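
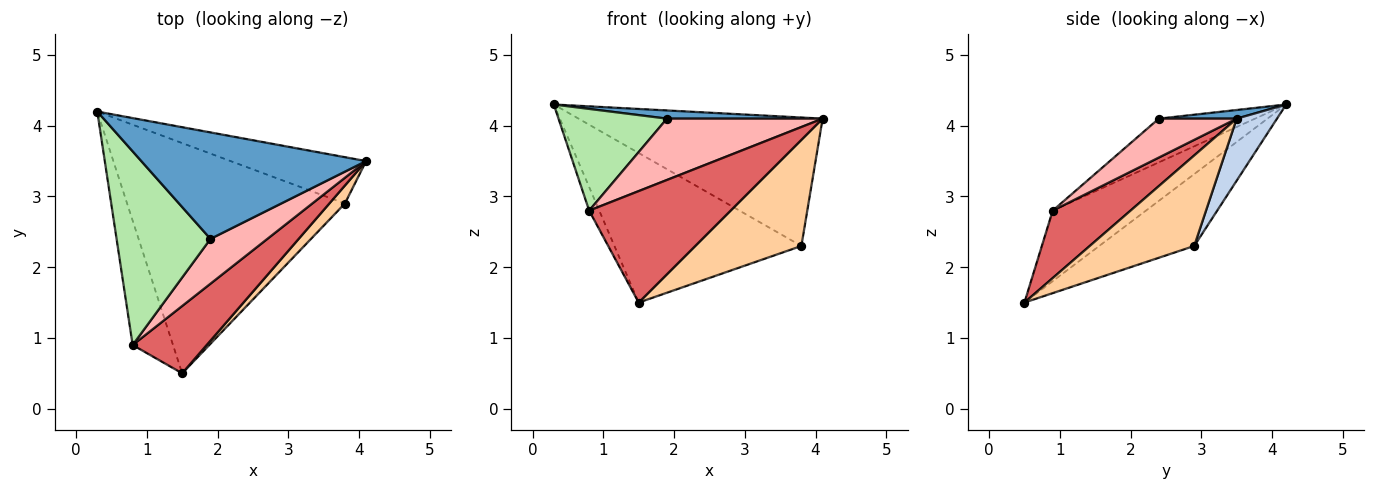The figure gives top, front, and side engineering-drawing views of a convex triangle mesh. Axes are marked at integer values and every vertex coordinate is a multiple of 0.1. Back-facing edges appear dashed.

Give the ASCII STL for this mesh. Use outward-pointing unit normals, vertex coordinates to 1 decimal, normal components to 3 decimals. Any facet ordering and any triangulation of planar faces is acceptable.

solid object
 facet normal 0.038 -0.077 0.996
  outer loop
   vertex 1.9 2.4 4.1
   vertex 4.1 3.5 4.1
   vertex 0.3 4.2 4.3
  endloop
 endfacet
 facet normal 0.154 0.929 -0.335
  outer loop
   vertex 3.8 2.9 2.3
   vertex 0.3 4.2 4.3
   vertex 4.1 3.5 4.1
  endloop
 endfacet
 facet normal -0.267 0.525 -0.808
  outer loop
   vertex 3.8 2.9 2.3
   vertex 1.5 0.5 1.5
   vertex 0.3 4.2 4.3
  endloop
 endfacet
 facet normal 0.697 -0.707 0.120
  outer loop
   vertex 3.8 2.9 2.3
   vertex 4.1 3.5 4.1
   vertex 1.5 0.5 1.5
  endloop
 endfacet
 facet normal -0.864 0.094 -0.494
  outer loop
   vertex 0.8 0.9 2.8
   vertex 0.3 4.2 4.3
   vertex 1.5 0.5 1.5
  endloop
 endfacet
 facet normal -0.381 -0.430 0.818
  outer loop
   vertex 0.8 0.9 2.8
   vertex 1.9 2.4 4.1
   vertex 0.3 4.2 4.3
  endloop
 endfacet
 facet normal 0.426 -0.774 0.468
  outer loop
   vertex 0.8 0.9 2.8
   vertex 1.5 0.5 1.5
   vertex 4.1 3.5 4.1
  endloop
 endfacet
 facet normal 0.374 -0.749 0.547
  outer loop
   vertex 0.8 0.9 2.8
   vertex 4.1 3.5 4.1
   vertex 1.9 2.4 4.1
  endloop
 endfacet
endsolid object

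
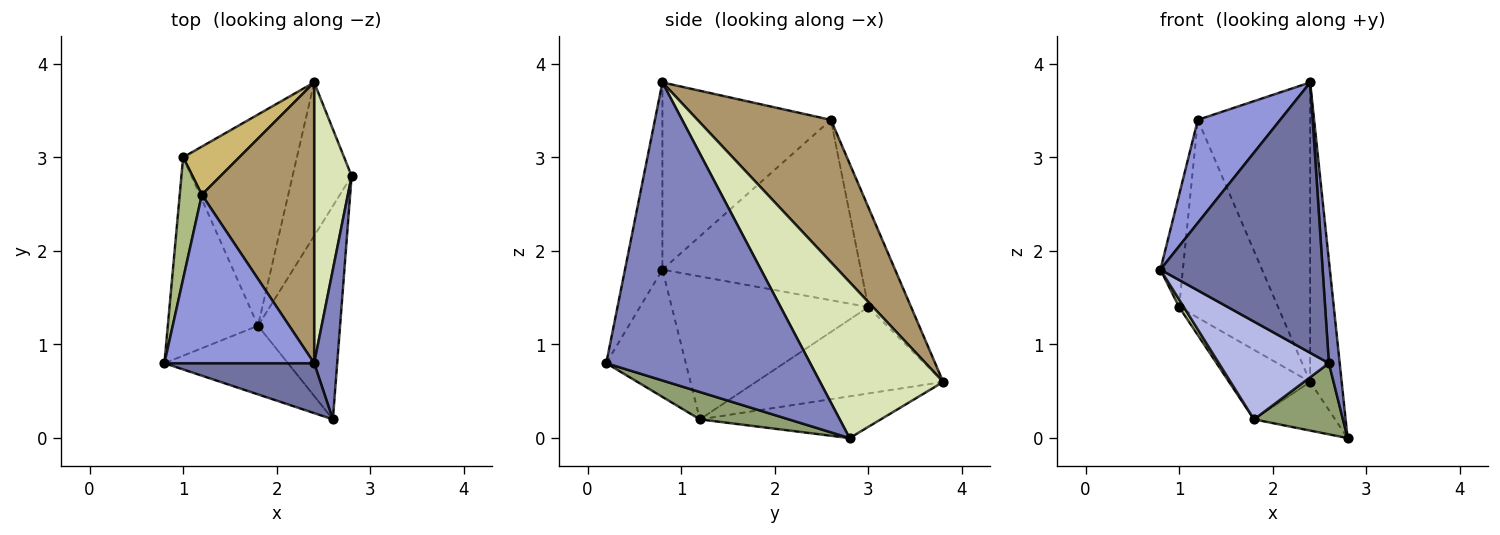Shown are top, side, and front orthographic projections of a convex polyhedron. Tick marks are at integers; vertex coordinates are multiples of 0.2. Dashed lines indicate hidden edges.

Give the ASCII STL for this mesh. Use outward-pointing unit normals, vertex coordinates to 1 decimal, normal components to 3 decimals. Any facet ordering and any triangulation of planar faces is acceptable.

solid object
 facet normal -0.221 -0.959 0.177
  outer loop
   vertex 2.4 0.8 3.8
   vertex 0.8 0.8 1.8
   vertex 2.6 0.2 0.8
  endloop
 endfacet
 facet normal 0.996 -0.053 0.077
  outer loop
   vertex 2.4 0.8 3.8
   vertex 2.6 0.2 0.8
   vertex 2.8 2.8 0.0
  endloop
 endfacet
 facet normal -0.730 -0.357 0.584
  outer loop
   vertex 1.2 2.6 3.4
   vertex 0.8 0.8 1.8
   vertex 2.4 0.8 3.8
  endloop
 endfacet
 facet normal -0.509 -0.704 -0.494
  outer loop
   vertex 1.8 1.2 0.2
   vertex 2.6 0.2 0.8
   vertex 0.8 0.8 1.8
  endloop
 endfacet
 facet normal 0.302 -0.302 -0.905
  outer loop
   vertex 1.8 1.2 0.2
   vertex 2.8 2.8 0.0
   vertex 2.6 0.2 0.8
  endloop
 endfacet
 facet normal -0.986 0.112 0.121
  outer loop
   vertex 1.0 3.0 1.4
   vertex 0.8 0.8 1.8
   vertex 1.2 2.6 3.4
  endloop
 endfacet
 facet normal -0.846 -0.020 -0.534
  outer loop
   vertex 1.0 3.0 1.4
   vertex 1.8 1.2 0.2
   vertex 0.8 0.8 1.8
  endloop
 endfacet
 facet normal 0.944 0.242 0.226
  outer loop
   vertex 2.4 3.8 0.6
   vertex 2.4 0.8 3.8
   vertex 2.8 2.8 0.0
  endloop
 endfacet
 facet normal 0.655 0.551 0.517
  outer loop
   vertex 2.4 3.8 0.6
   vertex 1.2 2.6 3.4
   vertex 2.4 0.8 3.8
  endloop
 endfacet
 facet normal -0.387 0.896 0.218
  outer loop
   vertex 2.4 3.8 0.6
   vertex 1.0 3.0 1.4
   vertex 1.2 2.6 3.4
  endloop
 endfacet
 facet normal -0.559 0.251 -0.790
  outer loop
   vertex 2.4 3.8 0.6
   vertex 2.8 2.8 0.0
   vertex 1.8 1.2 0.2
  endloop
 endfacet
 facet normal -0.585 0.254 -0.770
  outer loop
   vertex 2.4 3.8 0.6
   vertex 1.8 1.2 0.2
   vertex 1.0 3.0 1.4
  endloop
 endfacet
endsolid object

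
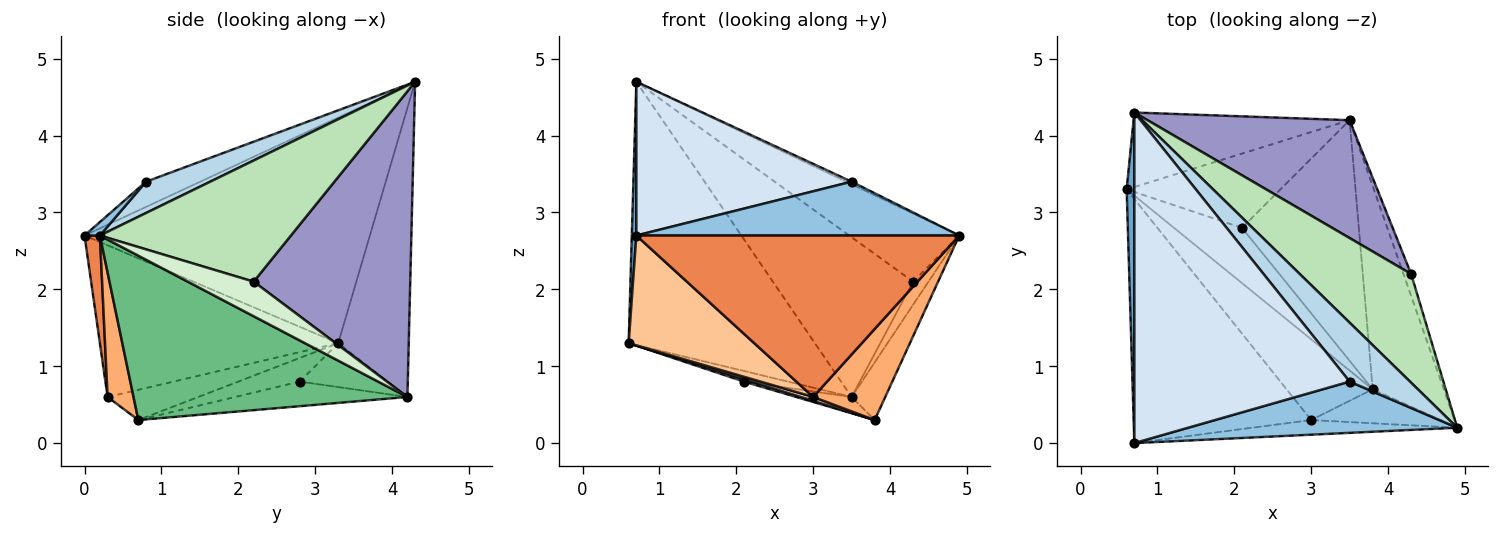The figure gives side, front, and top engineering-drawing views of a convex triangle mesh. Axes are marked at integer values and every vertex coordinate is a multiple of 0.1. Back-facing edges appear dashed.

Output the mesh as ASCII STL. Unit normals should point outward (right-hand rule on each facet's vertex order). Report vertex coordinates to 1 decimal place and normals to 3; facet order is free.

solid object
 facet normal -0.999 -0.016 0.034
  outer loop
   vertex 0.7 4.3 4.7
   vertex 0.6 3.3 1.3
   vertex 0.7 0.0 2.7
  endloop
 endfacet
 facet normal 0.034 -0.724 0.689
  outer loop
   vertex 3.5 0.8 3.4
   vertex 0.7 0.0 2.7
   vertex 4.9 0.2 2.7
  endloop
 endfacet
 facet normal 0.460 0.039 0.887
  outer loop
   vertex 3.5 0.8 3.4
   vertex 4.9 0.2 2.7
   vertex 0.7 4.3 4.7
  endloop
 endfacet
 facet normal -0.106 -0.419 0.902
  outer loop
   vertex 3.5 0.8 3.4
   vertex 0.7 4.3 4.7
   vertex 0.7 0.0 2.7
  endloop
 endfacet
 facet normal 0.047 -0.995 -0.090
  outer loop
   vertex 3.0 0.3 0.6
   vertex 4.9 0.2 2.7
   vertex 0.7 0.0 2.7
  endloop
 endfacet
 facet normal 0.320 -0.888 -0.331
  outer loop
   vertex 3.0 0.3 0.6
   vertex 3.8 0.7 0.3
   vertex 4.9 0.2 2.7
  endloop
 endfacet
 facet normal -0.615 -0.324 -0.719
  outer loop
   vertex 3.0 0.3 0.6
   vertex 0.7 0.0 2.7
   vertex 0.6 3.3 1.3
  endloop
 endfacet
 facet normal -0.331 -0.045 -0.943
  outer loop
   vertex 3.0 0.3 0.6
   vertex 0.6 3.3 1.3
   vertex 3.8 0.7 0.3
  endloop
 endfacet
 facet normal 0.912 0.112 -0.395
  outer loop
   vertex 3.5 4.2 0.6
   vertex 4.9 0.2 2.7
   vertex 3.8 0.7 0.3
  endloop
 endfacet
 facet normal -0.342 0.904 -0.256
  outer loop
   vertex 3.5 4.2 0.6
   vertex 0.6 3.3 1.3
   vertex 0.7 4.3 4.7
  endloop
 endfacet
 facet normal 0.678 0.390 0.623
  outer loop
   vertex 4.3 2.2 2.1
   vertex 0.7 4.3 4.7
   vertex 4.9 0.2 2.7
  endloop
 endfacet
 facet normal 0.952 0.222 -0.212
  outer loop
   vertex 4.3 2.2 2.1
   vertex 4.9 0.2 2.7
   vertex 3.5 4.2 0.6
  endloop
 endfacet
 facet normal 0.668 0.599 0.442
  outer loop
   vertex 4.3 2.2 2.1
   vertex 3.5 4.2 0.6
   vertex 0.7 4.3 4.7
  endloop
 endfacet
 facet normal -0.328 -0.041 -0.944
  outer loop
   vertex 2.1 2.8 0.8
   vertex 3.8 0.7 0.3
   vertex 0.6 3.3 1.3
  endloop
 endfacet
 facet normal -0.272 0.136 -0.953
  outer loop
   vertex 2.1 2.8 0.8
   vertex 0.6 3.3 1.3
   vertex 3.5 4.2 0.6
  endloop
 endfacet
 facet normal -0.206 0.066 -0.976
  outer loop
   vertex 2.1 2.8 0.8
   vertex 3.5 4.2 0.6
   vertex 3.8 0.7 0.3
  endloop
 endfacet
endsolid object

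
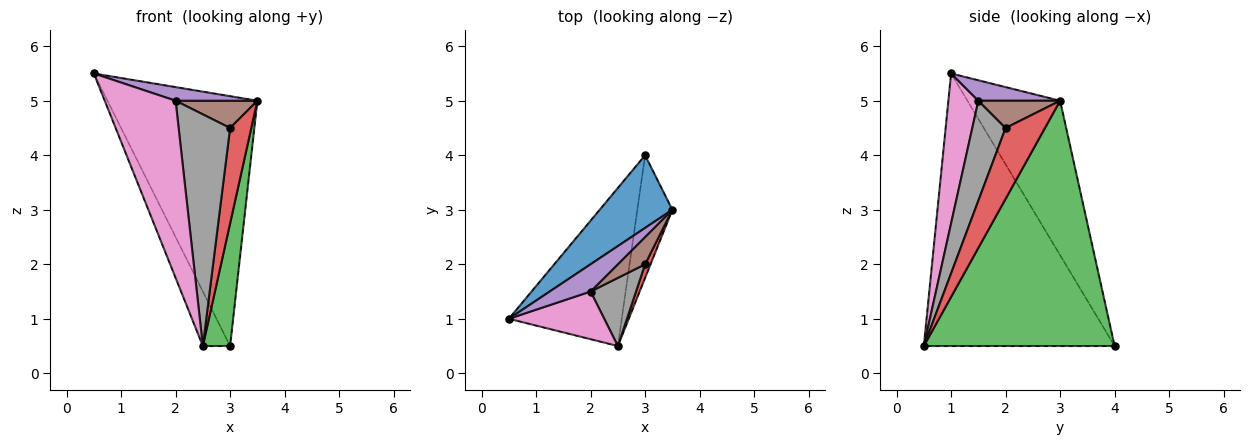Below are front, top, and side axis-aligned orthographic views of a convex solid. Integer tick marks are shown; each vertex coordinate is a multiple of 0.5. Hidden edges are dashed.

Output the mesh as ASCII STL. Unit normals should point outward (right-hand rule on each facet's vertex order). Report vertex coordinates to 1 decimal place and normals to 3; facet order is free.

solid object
 facet normal -0.510 0.826 0.240
  outer loop
   vertex 3.0 4.0 0.5
   vertex 0.5 1.0 5.5
   vertex 3.5 3.0 5.0
  endloop
 endfacet
 facet normal -0.916 0.131 -0.379
  outer loop
   vertex 3.0 4.0 0.5
   vertex 2.5 0.5 0.5
   vertex 0.5 1.0 5.5
  endloop
 endfacet
 facet normal 0.980 -0.140 -0.140
  outer loop
   vertex 3.0 4.0 0.5
   vertex 3.5 3.0 5.0
   vertex 2.5 0.5 0.5
  endloop
 endfacet
 facet normal 0.878 -0.473 0.068
  outer loop
   vertex 3.0 2.0 4.5
   vertex 2.5 0.5 0.5
   vertex 3.5 3.0 5.0
  endloop
 endfacet
 facet normal 0.408 -0.408 0.816
  outer loop
   vertex 2.0 1.5 5.0
   vertex 3.5 3.0 5.0
   vertex 0.5 1.0 5.5
  endloop
 endfacet
 facet normal 0.577 -0.577 0.577
  outer loop
   vertex 2.0 1.5 5.0
   vertex 3.0 2.0 4.5
   vertex 3.5 3.0 5.0
  endloop
 endfacet
 facet normal 0.378 -0.894 0.241
  outer loop
   vertex 2.0 1.5 5.0
   vertex 0.5 1.0 5.5
   vertex 2.5 0.5 0.5
  endloop
 endfacet
 facet normal 0.527 -0.815 0.240
  outer loop
   vertex 2.0 1.5 5.0
   vertex 2.5 0.5 0.5
   vertex 3.0 2.0 4.5
  endloop
 endfacet
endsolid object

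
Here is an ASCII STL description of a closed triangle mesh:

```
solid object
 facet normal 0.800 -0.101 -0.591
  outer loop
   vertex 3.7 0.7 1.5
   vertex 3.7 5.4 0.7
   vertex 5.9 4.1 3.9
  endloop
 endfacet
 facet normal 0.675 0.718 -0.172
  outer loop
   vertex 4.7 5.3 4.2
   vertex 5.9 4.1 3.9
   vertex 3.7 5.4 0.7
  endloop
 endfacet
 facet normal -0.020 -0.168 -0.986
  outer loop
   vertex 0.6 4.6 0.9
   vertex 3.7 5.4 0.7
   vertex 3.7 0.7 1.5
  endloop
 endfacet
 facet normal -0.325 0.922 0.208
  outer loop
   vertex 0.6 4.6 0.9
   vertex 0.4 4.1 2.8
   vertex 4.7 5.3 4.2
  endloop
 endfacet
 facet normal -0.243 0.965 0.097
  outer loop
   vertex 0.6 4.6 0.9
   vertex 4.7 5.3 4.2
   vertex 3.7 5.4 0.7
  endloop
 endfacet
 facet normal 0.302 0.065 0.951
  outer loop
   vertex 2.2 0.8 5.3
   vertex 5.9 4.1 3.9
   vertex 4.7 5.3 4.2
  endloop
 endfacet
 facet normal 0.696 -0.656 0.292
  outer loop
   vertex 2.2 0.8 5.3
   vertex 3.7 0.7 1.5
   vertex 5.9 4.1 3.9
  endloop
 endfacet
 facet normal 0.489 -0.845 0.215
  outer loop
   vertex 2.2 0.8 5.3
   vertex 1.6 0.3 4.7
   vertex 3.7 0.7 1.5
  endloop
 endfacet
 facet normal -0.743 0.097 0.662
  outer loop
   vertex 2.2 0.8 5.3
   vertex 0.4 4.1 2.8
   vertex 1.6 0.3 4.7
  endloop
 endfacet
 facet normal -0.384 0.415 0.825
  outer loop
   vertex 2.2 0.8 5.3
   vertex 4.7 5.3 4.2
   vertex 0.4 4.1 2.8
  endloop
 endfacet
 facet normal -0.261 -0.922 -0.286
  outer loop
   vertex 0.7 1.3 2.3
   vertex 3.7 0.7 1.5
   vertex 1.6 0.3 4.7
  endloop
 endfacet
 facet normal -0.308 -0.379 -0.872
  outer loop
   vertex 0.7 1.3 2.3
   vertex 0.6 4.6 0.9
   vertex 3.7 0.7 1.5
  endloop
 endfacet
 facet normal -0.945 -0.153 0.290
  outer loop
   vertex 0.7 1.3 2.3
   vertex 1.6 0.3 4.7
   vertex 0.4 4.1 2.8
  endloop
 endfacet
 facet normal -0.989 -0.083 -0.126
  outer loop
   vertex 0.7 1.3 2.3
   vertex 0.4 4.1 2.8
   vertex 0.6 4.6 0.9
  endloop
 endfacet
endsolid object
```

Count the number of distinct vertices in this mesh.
9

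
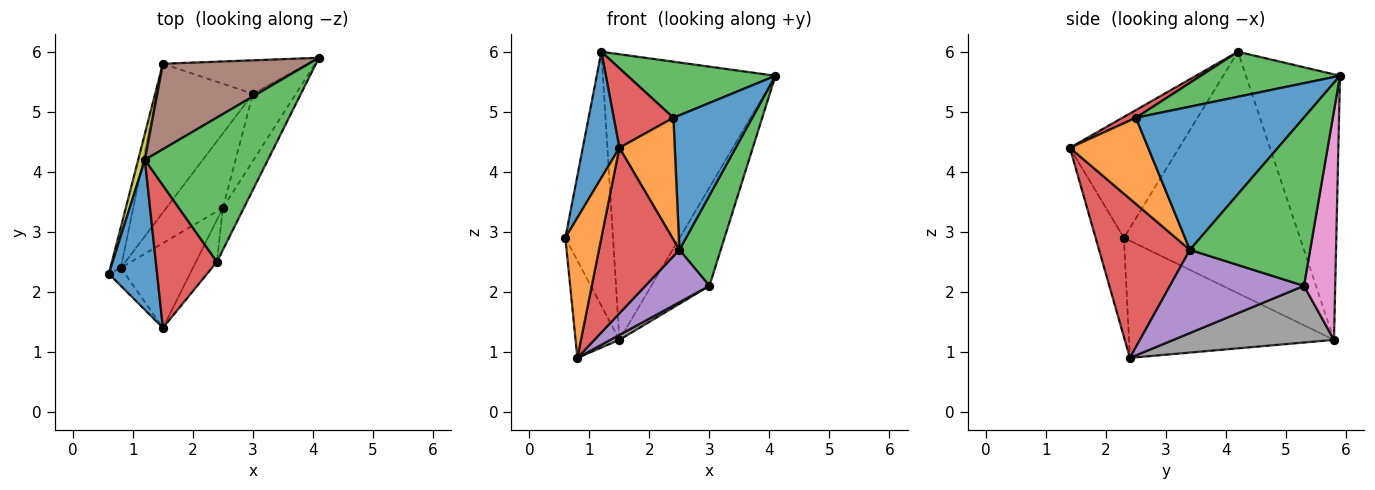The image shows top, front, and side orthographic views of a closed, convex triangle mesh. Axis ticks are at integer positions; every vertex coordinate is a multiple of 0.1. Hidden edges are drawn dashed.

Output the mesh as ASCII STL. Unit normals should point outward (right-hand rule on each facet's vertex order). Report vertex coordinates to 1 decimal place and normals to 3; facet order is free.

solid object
 facet normal -0.887 -0.297 0.354
  outer loop
   vertex 1.2 4.2 6.0
   vertex 0.6 2.3 2.9
   vertex 1.5 1.4 4.4
  endloop
 endfacet
 facet normal -0.615 -0.782 -0.101
  outer loop
   vertex 0.8 2.4 0.9
   vertex 1.5 1.4 4.4
   vertex 0.6 2.3 2.9
  endloop
 endfacet
 facet normal 0.919 -0.316 -0.235
  outer loop
   vertex 2.5 3.4 2.7
   vertex 3.0 5.3 2.1
   vertex 4.1 5.9 5.6
  endloop
 endfacet
 facet normal 0.709 -0.628 -0.321
  outer loop
   vertex 2.5 3.4 2.7
   vertex 1.5 1.4 4.4
   vertex 0.8 2.4 0.9
  endloop
 endfacet
 facet normal 0.769 -0.367 -0.522
  outer loop
   vertex 2.5 3.4 2.7
   vertex 0.8 2.4 0.9
   vertex 3.0 5.3 2.1
  endloop
 endfacet
 facet normal -0.463 0.849 0.254
  outer loop
   vertex 1.5 5.8 1.2
   vertex 1.2 4.2 6.0
   vertex 4.1 5.9 5.6
  endloop
 endfacet
 facet normal 0.454 0.844 -0.287
  outer loop
   vertex 1.5 5.8 1.2
   vertex 4.1 5.9 5.6
   vertex 3.0 5.3 2.1
  endloop
 endfacet
 facet normal 0.507 -0.028 -0.861
  outer loop
   vertex 1.5 5.8 1.2
   vertex 3.0 5.3 2.1
   vertex 0.8 2.4 0.9
  endloop
 endfacet
 facet normal -0.965 0.261 0.027
  outer loop
   vertex 1.5 5.8 1.2
   vertex 0.6 2.3 2.9
   vertex 1.2 4.2 6.0
  endloop
 endfacet
 facet normal -0.974 0.208 -0.087
  outer loop
   vertex 1.5 5.8 1.2
   vertex 0.8 2.4 0.9
   vertex 0.6 2.3 2.9
  endloop
 endfacet
 facet normal 0.897 -0.422 -0.132
  outer loop
   vertex 2.4 2.5 4.9
   vertex 2.5 3.4 2.7
   vertex 4.1 5.9 5.6
  endloop
 endfacet
 facet normal 0.801 -0.566 -0.195
  outer loop
   vertex 2.4 2.5 4.9
   vertex 1.5 1.4 4.4
   vertex 2.5 3.4 2.7
  endloop
 endfacet
 facet normal 0.323 -0.343 0.882
  outer loop
   vertex 2.4 2.5 4.9
   vertex 4.1 5.9 5.6
   vertex 1.2 4.2 6.0
  endloop
 endfacet
 facet normal 0.110 -0.484 0.868
  outer loop
   vertex 2.4 2.5 4.9
   vertex 1.2 4.2 6.0
   vertex 1.5 1.4 4.4
  endloop
 endfacet
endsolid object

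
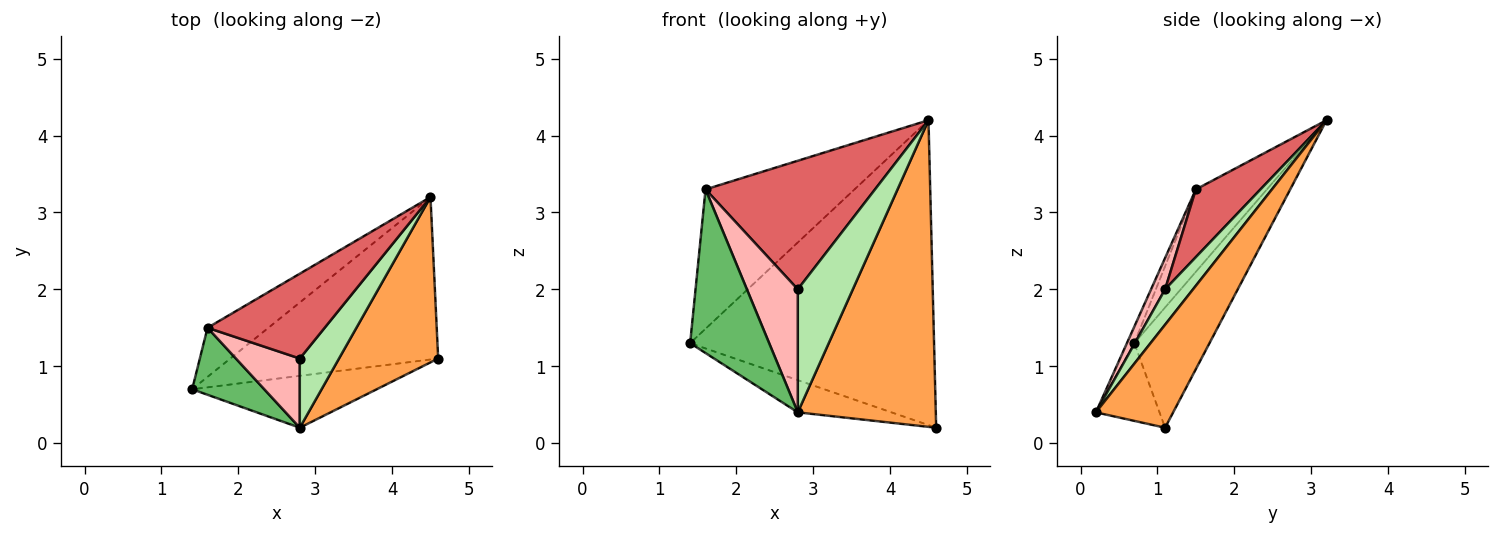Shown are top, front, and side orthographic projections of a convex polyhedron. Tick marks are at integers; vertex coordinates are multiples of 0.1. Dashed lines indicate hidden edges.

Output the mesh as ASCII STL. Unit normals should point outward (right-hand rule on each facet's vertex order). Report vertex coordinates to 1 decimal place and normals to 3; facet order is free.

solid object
 facet normal -0.262 0.852 -0.454
  outer loop
   vertex 4.5 3.2 4.2
   vertex 4.6 1.1 0.2
   vertex 1.4 0.7 1.3
  endloop
 endfacet
 facet normal -0.337 0.496 -0.800
  outer loop
   vertex 2.8 0.2 0.4
   vertex 1.4 0.7 1.3
   vertex 4.6 1.1 0.2
  endloop
 endfacet
 facet normal 0.442 -0.790 0.426
  outer loop
   vertex 2.8 0.2 0.4
   vertex 4.6 1.1 0.2
   vertex 4.5 3.2 4.2
  endloop
 endfacet
 facet normal -0.410 0.860 -0.303
  outer loop
   vertex 1.6 1.5 3.3
   vertex 4.5 3.2 4.2
   vertex 1.4 0.7 1.3
  endloop
 endfacet
 facet normal -0.087 -0.922 0.377
  outer loop
   vertex 1.6 1.5 3.3
   vertex 1.4 0.7 1.3
   vertex 2.8 0.2 0.4
  endloop
 endfacet
 facet normal 0.404 -0.797 0.448
  outer loop
   vertex 2.8 1.1 2.0
   vertex 2.8 0.2 0.4
   vertex 4.5 3.2 4.2
  endloop
 endfacet
 facet normal 0.303 -0.795 0.525
  outer loop
   vertex 2.8 1.1 2.0
   vertex 4.5 3.2 4.2
   vertex 1.6 1.5 3.3
  endloop
 endfacet
 facet normal 0.234 -0.847 0.477
  outer loop
   vertex 2.8 1.1 2.0
   vertex 1.6 1.5 3.3
   vertex 2.8 0.2 0.4
  endloop
 endfacet
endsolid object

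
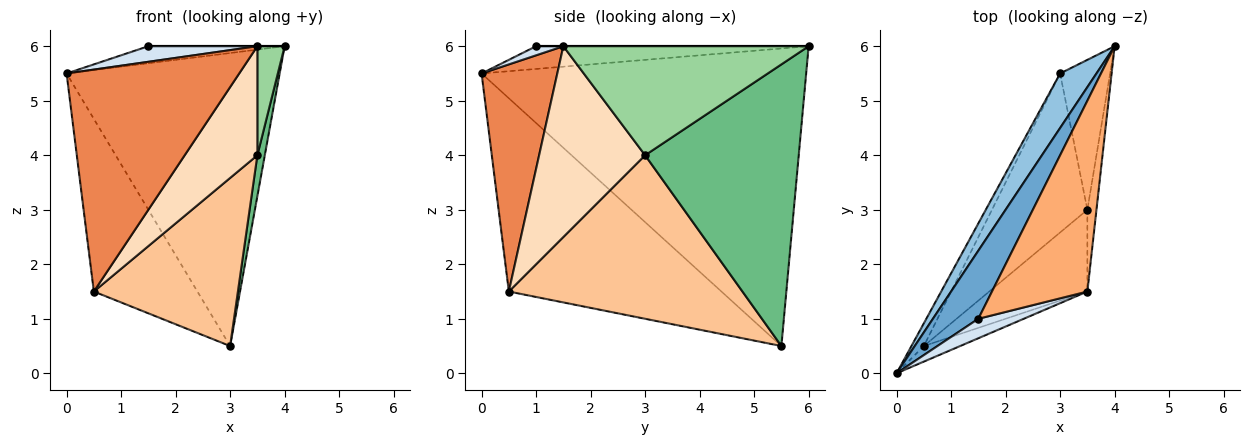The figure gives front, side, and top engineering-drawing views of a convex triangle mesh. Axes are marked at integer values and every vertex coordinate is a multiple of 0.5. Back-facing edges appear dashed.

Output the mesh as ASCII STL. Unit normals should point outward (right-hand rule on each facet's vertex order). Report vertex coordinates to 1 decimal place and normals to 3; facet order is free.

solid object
 facet normal -0.436 0.218 0.873
  outer loop
   vertex 1.5 1.0 6.0
   vertex 4.0 6.0 6.0
   vertex 0.0 0.0 5.5
  endloop
 endfacet
 facet normal -0.832 0.546 0.102
  outer loop
   vertex 3.0 5.5 0.5
   vertex 0.0 0.0 5.5
   vertex 4.0 6.0 6.0
  endloop
 endfacet
 facet normal -0.898 0.437 -0.058
  outer loop
   vertex 0.5 0.5 1.5
   vertex 0.0 0.0 5.5
   vertex 3.0 5.5 0.5
  endloop
 endfacet
 facet normal 0.154 -0.617 0.772
  outer loop
   vertex 3.5 1.5 6.0
   vertex 1.5 1.0 6.0
   vertex 0.0 0.0 5.5
  endloop
 endfacet
 facet normal 0.401 -0.914 -0.064
  outer loop
   vertex 3.5 1.5 6.0
   vertex 0.0 0.0 5.5
   vertex 0.5 0.5 1.5
  endloop
 endfacet
 facet normal 0.000 0.000 1.000
  outer loop
   vertex 3.5 1.5 6.0
   vertex 4.0 6.0 6.0
   vertex 1.5 1.0 6.0
  endloop
 endfacet
 facet normal 0.762 -0.470 -0.445
  outer loop
   vertex 3.5 3.0 4.0
   vertex 0.5 0.5 1.5
   vertex 3.0 5.5 0.5
  endloop
 endfacet
 facet normal 0.759 -0.521 -0.390
  outer loop
   vertex 3.5 3.0 4.0
   vertex 3.5 1.5 6.0
   vertex 0.5 0.5 1.5
  endloop
 endfacet
 facet normal 0.984 -0.048 -0.174
  outer loop
   vertex 3.5 3.0 4.0
   vertex 3.0 5.5 0.5
   vertex 4.0 6.0 6.0
  endloop
 endfacet
 facet normal 0.990 -0.110 -0.083
  outer loop
   vertex 3.5 3.0 4.0
   vertex 4.0 6.0 6.0
   vertex 3.5 1.5 6.0
  endloop
 endfacet
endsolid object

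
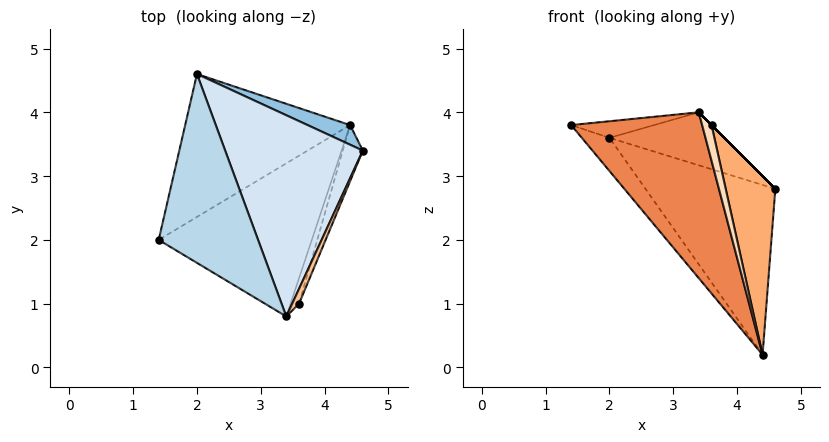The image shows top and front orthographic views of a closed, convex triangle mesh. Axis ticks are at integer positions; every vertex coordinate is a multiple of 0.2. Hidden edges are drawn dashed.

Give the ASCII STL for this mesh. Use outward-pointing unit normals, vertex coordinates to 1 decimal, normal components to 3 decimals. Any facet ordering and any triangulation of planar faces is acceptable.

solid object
 facet normal -0.794 0.138 -0.593
  outer loop
   vertex 4.4 3.8 0.2
   vertex 1.4 2.0 3.8
   vertex 2.0 4.6 3.6
  endloop
 endfacet
 facet normal 0.443 0.891 0.103
  outer loop
   vertex 4.4 3.8 0.2
   vertex 2.0 4.6 3.6
   vertex 4.6 3.4 2.8
  endloop
 endfacet
 facet normal -0.047 0.087 0.995
  outer loop
   vertex 3.4 0.8 4.0
   vertex 2.0 4.6 3.6
   vertex 1.4 2.0 3.8
  endloop
 endfacet
 facet normal 0.383 0.235 0.893
  outer loop
   vertex 3.4 0.8 4.0
   vertex 4.6 3.4 2.8
   vertex 2.0 4.6 3.6
  endloop
 endfacet
 facet normal -0.350 -0.688 -0.635
  outer loop
   vertex 3.4 0.8 4.0
   vertex 1.4 2.0 3.8
   vertex 4.4 3.8 0.2
  endloop
 endfacet
 facet normal 0.894 -0.428 -0.135
  outer loop
   vertex 3.6 1.0 3.8
   vertex 4.4 3.8 0.2
   vertex 4.6 3.4 2.8
  endloop
 endfacet
 facet normal 0.707 0.000 0.707
  outer loop
   vertex 3.6 1.0 3.8
   vertex 4.6 3.4 2.8
   vertex 3.4 0.8 4.0
  endloop
 endfacet
 facet normal 0.226 -0.793 -0.566
  outer loop
   vertex 3.6 1.0 3.8
   vertex 3.4 0.8 4.0
   vertex 4.4 3.8 0.2
  endloop
 endfacet
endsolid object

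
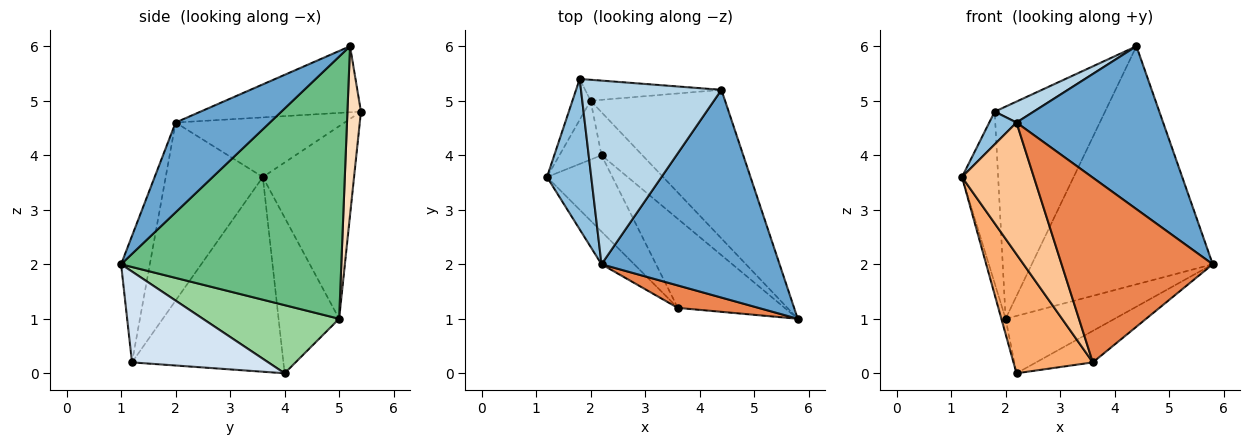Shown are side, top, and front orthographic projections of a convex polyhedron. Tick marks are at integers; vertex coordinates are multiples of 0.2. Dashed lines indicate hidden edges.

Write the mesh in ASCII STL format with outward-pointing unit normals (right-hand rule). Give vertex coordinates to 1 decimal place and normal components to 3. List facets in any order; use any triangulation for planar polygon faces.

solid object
 facet normal 0.369 -0.574 0.731
  outer loop
   vertex 2.2 2.0 4.6
   vertex 5.8 1.0 2.0
   vertex 4.4 5.2 6.0
  endloop
 endfacet
 facet normal -0.796 -0.128 0.591
  outer loop
   vertex 1.8 5.4 4.8
   vertex 1.2 3.6 3.6
   vertex 2.2 2.0 4.6
  endloop
 endfacet
 facet normal -0.423 -0.103 0.900
  outer loop
   vertex 1.8 5.4 4.8
   vertex 2.2 2.0 4.6
   vertex 4.4 5.2 6.0
  endloop
 endfacet
 facet normal 0.625 0.260 -0.736
  outer loop
   vertex 3.6 1.2 0.2
   vertex 2.2 4.0 0.0
   vertex 5.8 1.0 2.0
  endloop
 endfacet
 facet normal -0.186 -0.975 0.118
  outer loop
   vertex 3.6 1.2 0.2
   vertex 5.8 1.0 2.0
   vertex 2.2 2.0 4.6
  endloop
 endfacet
 facet normal -0.849 -0.445 -0.285
  outer loop
   vertex 3.6 1.2 0.2
   vertex 1.2 3.6 3.6
   vertex 2.2 4.0 0.0
  endloop
 endfacet
 facet normal -0.795 -0.588 -0.146
  outer loop
   vertex 3.6 1.2 0.2
   vertex 2.2 2.0 4.6
   vertex 1.2 3.6 3.6
  endloop
 endfacet
 facet normal 0.121 0.988 -0.098
  outer loop
   vertex 2.0 5.0 1.0
   vertex 1.8 5.4 4.8
   vertex 4.4 5.2 6.0
  endloop
 endfacet
 facet normal 0.718 0.590 -0.368
  outer loop
   vertex 2.0 5.0 1.0
   vertex 4.4 5.2 6.0
   vertex 5.8 1.0 2.0
  endloop
 endfacet
 facet normal 0.707 0.566 -0.424
  outer loop
   vertex 2.0 5.0 1.0
   vertex 5.8 1.0 2.0
   vertex 2.2 4.0 0.0
  endloop
 endfacet
 facet normal -0.963 0.067 -0.260
  outer loop
   vertex 2.0 5.0 1.0
   vertex 2.2 4.0 0.0
   vertex 1.2 3.6 3.6
  endloop
 endfacet
 facet normal -0.926 0.367 -0.087
  outer loop
   vertex 2.0 5.0 1.0
   vertex 1.2 3.6 3.6
   vertex 1.8 5.4 4.8
  endloop
 endfacet
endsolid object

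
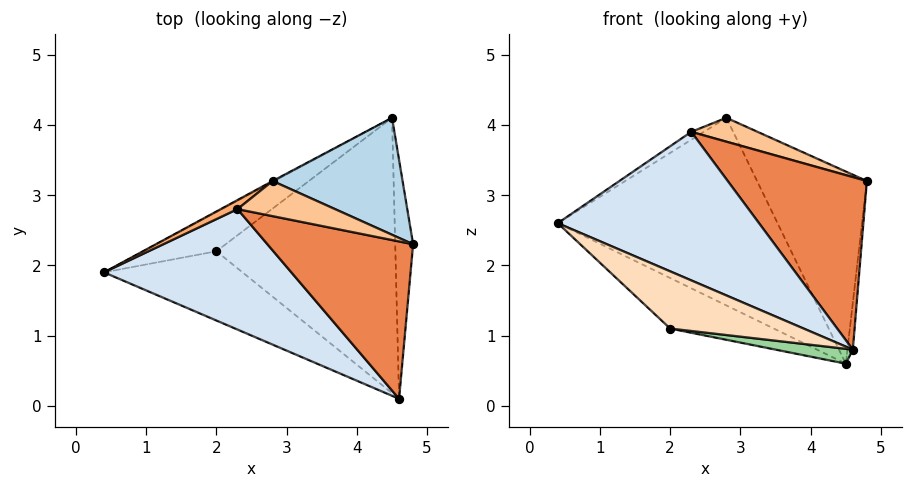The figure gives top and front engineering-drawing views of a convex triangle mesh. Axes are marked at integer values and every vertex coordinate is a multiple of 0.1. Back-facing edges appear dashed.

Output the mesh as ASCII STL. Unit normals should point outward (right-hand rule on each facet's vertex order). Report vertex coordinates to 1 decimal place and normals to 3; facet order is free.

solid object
 facet normal 0.995 0.020 -0.101
  outer loop
   vertex 4.5 4.1 0.6
   vertex 4.8 2.3 3.2
   vertex 4.6 0.1 0.8
  endloop
 endfacet
 facet normal -0.474 0.880 -0.004
  outer loop
   vertex 2.8 3.2 4.1
   vertex 4.5 4.1 0.6
   vertex 0.4 1.9 2.6
  endloop
 endfacet
 facet normal 0.526 0.726 0.442
  outer loop
   vertex 2.8 3.2 4.1
   vertex 4.8 2.3 3.2
   vertex 4.5 4.1 0.6
  endloop
 endfacet
 facet normal -0.063 -0.775 0.629
  outer loop
   vertex 2.3 2.8 3.9
   vertex 0.4 1.9 2.6
   vertex 4.6 0.1 0.8
  endloop
 endfacet
 facet normal 0.041 -0.738 0.673
  outer loop
   vertex 2.3 2.8 3.9
   vertex 4.6 0.1 0.8
   vertex 4.8 2.3 3.2
  endloop
 endfacet
 facet normal -0.637 0.506 0.581
  outer loop
   vertex 2.3 2.8 3.9
   vertex 2.8 3.2 4.1
   vertex 0.4 1.9 2.6
  endloop
 endfacet
 facet normal 0.118 -0.558 0.821
  outer loop
   vertex 2.3 2.8 3.9
   vertex 4.8 2.3 3.2
   vertex 2.8 3.2 4.1
  endloop
 endfacet
 facet normal -0.517 -0.545 -0.660
  outer loop
   vertex 2.0 2.2 1.1
   vertex 4.6 0.1 0.8
   vertex 0.4 1.9 2.6
  endloop
 endfacet
 facet normal -0.586 0.640 -0.497
  outer loop
   vertex 2.0 2.2 1.1
   vertex 0.4 1.9 2.6
   vertex 4.5 4.1 0.6
  endloop
 endfacet
 facet normal -0.157 -0.053 -0.986
  outer loop
   vertex 2.0 2.2 1.1
   vertex 4.5 4.1 0.6
   vertex 4.6 0.1 0.8
  endloop
 endfacet
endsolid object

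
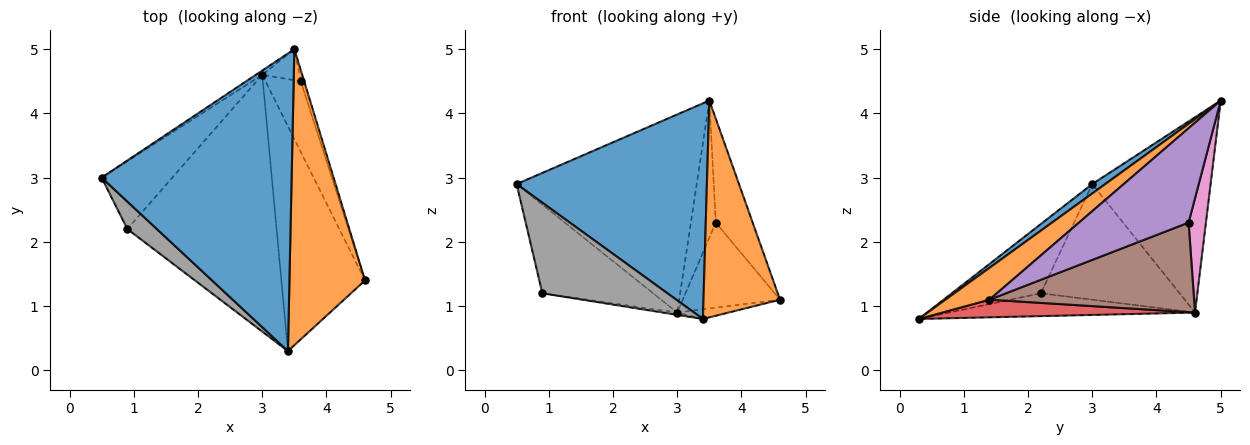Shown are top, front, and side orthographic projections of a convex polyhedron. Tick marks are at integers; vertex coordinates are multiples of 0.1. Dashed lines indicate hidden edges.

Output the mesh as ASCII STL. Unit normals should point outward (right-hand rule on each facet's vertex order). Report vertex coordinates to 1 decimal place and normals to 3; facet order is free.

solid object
 facet normal 0.040 -0.586 0.809
  outer loop
   vertex 3.4 0.3 0.8
   vertex 3.5 5.0 4.2
   vertex 0.5 3.0 2.9
  endloop
 endfacet
 facet normal 0.322 -0.559 0.764
  outer loop
   vertex 3.4 0.3 0.8
   vertex 4.6 1.4 1.1
   vertex 3.5 5.0 4.2
  endloop
 endfacet
 facet normal -0.549 0.836 -0.018
  outer loop
   vertex 3.0 4.6 0.9
   vertex 0.5 3.0 2.9
   vertex 3.5 5.0 4.2
  endloop
 endfacet
 facet normal 0.206 0.042 -0.978
  outer loop
   vertex 3.0 4.6 0.9
   vertex 4.6 1.4 1.1
   vertex 3.4 0.3 0.8
  endloop
 endfacet
 facet normal 0.947 0.319 -0.034
  outer loop
   vertex 3.6 4.5 2.3
   vertex 3.5 5.0 4.2
   vertex 4.6 1.4 1.1
  endloop
 endfacet
 facet normal 0.851 0.404 -0.336
  outer loop
   vertex 3.6 4.5 2.3
   vertex 4.6 1.4 1.1
   vertex 3.0 4.6 0.9
  endloop
 endfacet
 facet normal 0.561 0.807 -0.183
  outer loop
   vertex 3.6 4.5 2.3
   vertex 3.0 4.6 0.9
   vertex 3.5 5.0 4.2
  endloop
 endfacet
 facet normal -0.563 -0.791 0.240
  outer loop
   vertex 0.9 2.2 1.2
   vertex 3.4 0.3 0.8
   vertex 0.5 3.0 2.9
  endloop
 endfacet
 facet normal -0.705 0.563 -0.431
  outer loop
   vertex 0.9 2.2 1.2
   vertex 0.5 3.0 2.9
   vertex 3.0 4.6 0.9
  endloop
 endfacet
 facet normal -0.151 0.009 -0.988
  outer loop
   vertex 0.9 2.2 1.2
   vertex 3.0 4.6 0.9
   vertex 3.4 0.3 0.8
  endloop
 endfacet
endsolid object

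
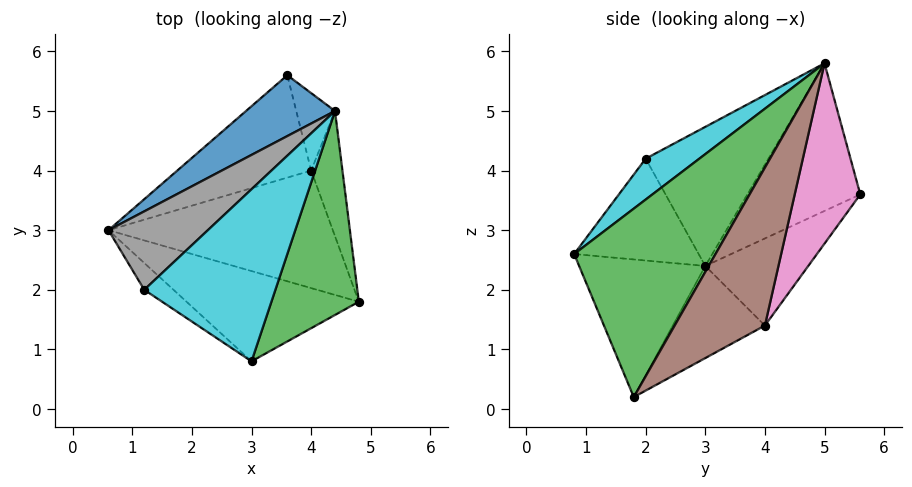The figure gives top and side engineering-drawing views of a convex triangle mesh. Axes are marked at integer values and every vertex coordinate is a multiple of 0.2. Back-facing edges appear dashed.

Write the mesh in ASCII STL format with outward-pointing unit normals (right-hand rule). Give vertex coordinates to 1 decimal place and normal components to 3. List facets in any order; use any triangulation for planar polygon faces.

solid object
 facet normal -0.685 0.600 0.413
  outer loop
   vertex 4.4 5.0 5.8
   vertex 3.6 5.6 3.6
   vertex 0.6 3.0 2.4
  endloop
 endfacet
 facet normal -0.499 -0.601 -0.625
  outer loop
   vertex 3.0 0.8 2.6
   vertex 0.6 3.0 2.4
   vertex 4.8 1.8 0.2
  endloop
 endfacet
 facet normal 0.770 -0.529 0.357
  outer loop
   vertex 3.0 0.8 2.6
   vertex 4.8 1.8 0.2
   vertex 4.4 5.0 5.8
  endloop
 endfacet
 facet normal -0.357 0.344 -0.869
  outer loop
   vertex 4.0 4.0 1.4
   vertex 4.8 1.8 0.2
   vertex 0.6 3.0 2.4
  endloop
 endfacet
 facet normal -0.383 0.713 -0.588
  outer loop
   vertex 4.0 4.0 1.4
   vertex 0.6 3.0 2.4
   vertex 3.6 5.6 3.6
  endloop
 endfacet
 facet normal 0.890 0.420 -0.176
  outer loop
   vertex 4.0 4.0 1.4
   vertex 4.4 5.0 5.8
   vertex 4.8 1.8 0.2
  endloop
 endfacet
 facet normal 0.863 0.471 -0.185
  outer loop
   vertex 4.0 4.0 1.4
   vertex 3.6 5.6 3.6
   vertex 4.4 5.0 5.8
  endloop
 endfacet
 facet normal -0.711 0.487 0.508
  outer loop
   vertex 1.2 2.0 4.2
   vertex 4.4 5.0 5.8
   vertex 0.6 3.0 2.4
  endloop
 endfacet
 facet normal -0.655 -0.732 -0.188
  outer loop
   vertex 1.2 2.0 4.2
   vertex 0.6 3.0 2.4
   vertex 3.0 0.8 2.6
  endloop
 endfacet
 facet normal 0.229 -0.637 0.736
  outer loop
   vertex 1.2 2.0 4.2
   vertex 3.0 0.8 2.6
   vertex 4.4 5.0 5.8
  endloop
 endfacet
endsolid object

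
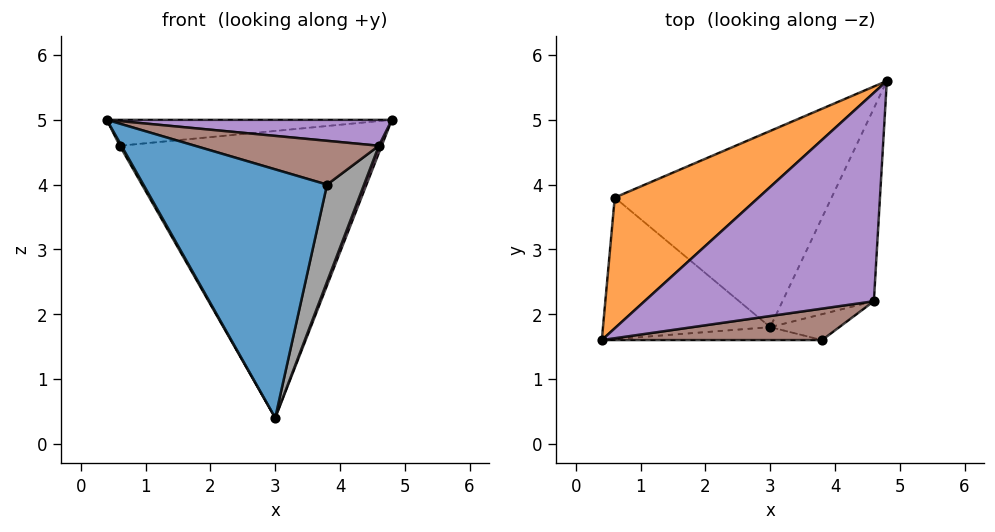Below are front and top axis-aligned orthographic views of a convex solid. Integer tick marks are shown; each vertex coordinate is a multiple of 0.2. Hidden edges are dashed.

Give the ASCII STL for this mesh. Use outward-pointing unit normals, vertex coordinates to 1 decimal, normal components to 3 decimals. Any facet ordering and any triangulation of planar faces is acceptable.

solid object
 facet normal -0.015 -0.999 -0.052
  outer loop
   vertex 3.0 1.8 0.4
   vertex 3.8 1.6 4.0
   vertex 0.4 1.6 5.0
  endloop
 endfacet
 facet normal -0.174 0.191 0.966
  outer loop
   vertex 0.6 3.8 4.6
   vertex 0.4 1.6 5.0
   vertex 4.8 5.6 5.0
  endloop
 endfacet
 facet normal -0.870 -0.010 -0.492
  outer loop
   vertex 0.6 3.8 4.6
   vertex 3.0 1.8 0.4
   vertex 0.4 1.6 5.0
  endloop
 endfacet
 facet normal -0.287 0.791 -0.541
  outer loop
   vertex 0.6 3.8 4.6
   vertex 4.8 5.6 5.0
   vertex 3.0 1.8 0.4
  endloop
 endfacet
 facet normal 0.111 -0.123 0.986
  outer loop
   vertex 4.6 2.2 4.6
   vertex 4.8 5.6 5.0
   vertex 0.4 1.6 5.0
  endloop
 endfacet
 facet normal 0.169 -0.800 0.575
  outer loop
   vertex 4.6 2.2 4.6
   vertex 0.4 1.6 5.0
   vertex 3.8 1.6 4.0
  endloop
 endfacet
 facet normal 0.935 -0.013 -0.355
  outer loop
   vertex 4.6 2.2 4.6
   vertex 3.0 1.8 0.4
   vertex 4.8 5.6 5.0
  endloop
 endfacet
 facet normal 0.676 -0.712 -0.190
  outer loop
   vertex 4.6 2.2 4.6
   vertex 3.8 1.6 4.0
   vertex 3.0 1.8 0.4
  endloop
 endfacet
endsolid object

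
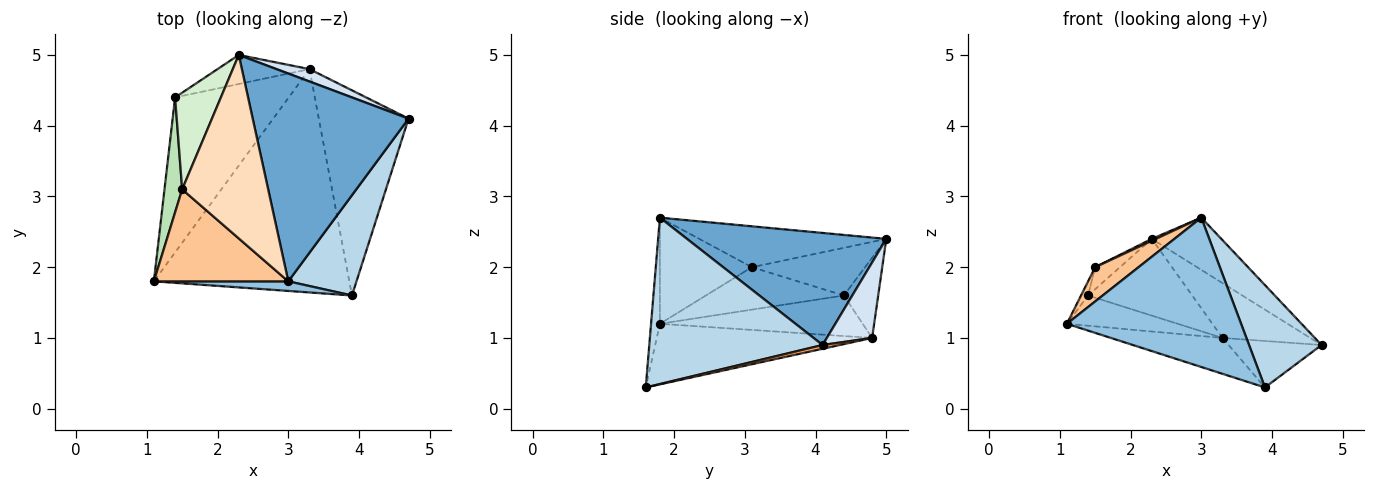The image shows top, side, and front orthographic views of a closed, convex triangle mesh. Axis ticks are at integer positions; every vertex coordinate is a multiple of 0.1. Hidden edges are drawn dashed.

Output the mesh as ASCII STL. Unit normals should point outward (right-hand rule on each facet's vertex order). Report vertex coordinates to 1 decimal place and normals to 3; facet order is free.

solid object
 facet normal 0.572 0.200 0.796
  outer loop
   vertex 3.0 1.8 2.7
   vertex 4.7 4.1 0.9
   vertex 2.3 5.0 2.4
  endloop
 endfacet
 facet normal -0.051 -0.997 0.064
  outer loop
   vertex 3.9 1.6 0.3
   vertex 3.0 1.8 2.7
   vertex 1.1 1.8 1.2
  endloop
 endfacet
 facet normal 0.863 -0.361 0.354
  outer loop
   vertex 3.9 1.6 0.3
   vertex 4.7 4.1 0.9
   vertex 3.0 1.8 2.7
  endloop
 endfacet
 facet normal 0.450 0.871 0.197
  outer loop
   vertex 3.3 4.8 1.0
   vertex 2.3 5.0 2.4
   vertex 4.7 4.1 0.9
  endloop
 endfacet
 facet normal -0.293 0.152 -0.944
  outer loop
   vertex 3.3 4.8 1.0
   vertex 3.9 1.6 0.3
   vertex 1.1 1.8 1.2
  endloop
 endfacet
 facet normal 0.041 0.221 -0.974
  outer loop
   vertex 3.3 4.8 1.0
   vertex 4.7 4.1 0.9
   vertex 3.9 1.6 0.3
  endloop
 endfacet
 facet normal -0.595 -0.281 0.753
  outer loop
   vertex 1.5 3.1 2.0
   vertex 1.1 1.8 1.2
   vertex 3.0 1.8 2.7
  endloop
 endfacet
 facet normal -0.429 -0.009 0.903
  outer loop
   vertex 1.5 3.1 2.0
   vertex 3.0 1.8 2.7
   vertex 2.3 5.0 2.4
  endloop
 endfacet
 facet normal -0.331 0.181 -0.926
  outer loop
   vertex 1.4 4.4 1.6
   vertex 3.3 4.8 1.0
   vertex 1.1 1.8 1.2
  endloop
 endfacet
 facet normal -0.295 0.894 -0.338
  outer loop
   vertex 1.4 4.4 1.6
   vertex 2.3 5.0 2.4
   vertex 3.3 4.8 1.0
  endloop
 endfacet
 facet normal -0.922 0.047 0.384
  outer loop
   vertex 1.4 4.4 1.6
   vertex 1.1 1.8 1.2
   vertex 1.5 3.1 2.0
  endloop
 endfacet
 facet normal -0.712 0.156 0.684
  outer loop
   vertex 1.4 4.4 1.6
   vertex 1.5 3.1 2.0
   vertex 2.3 5.0 2.4
  endloop
 endfacet
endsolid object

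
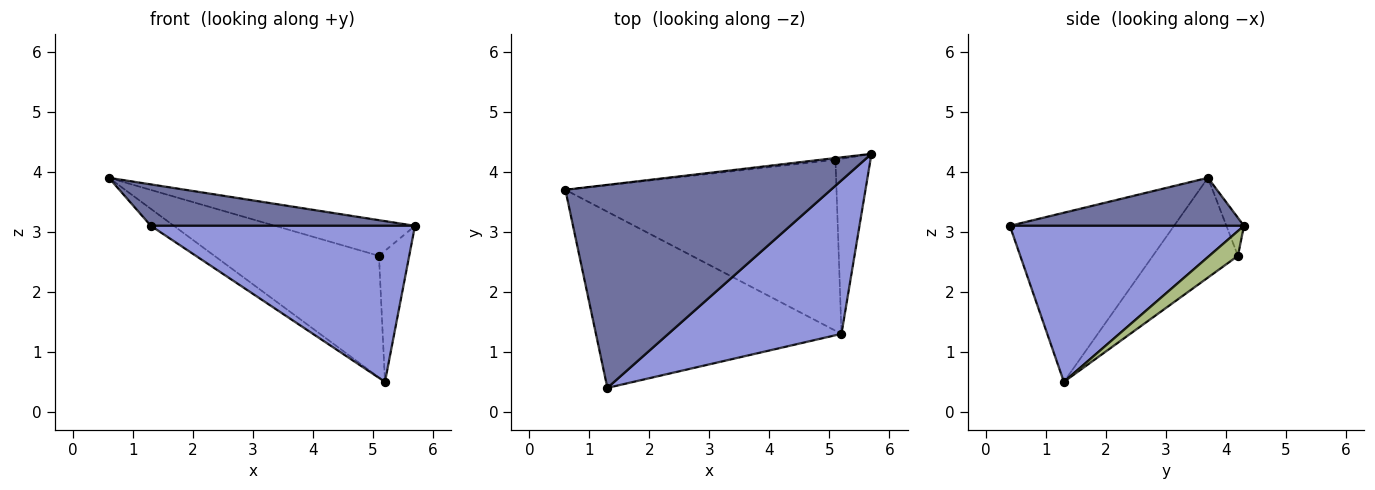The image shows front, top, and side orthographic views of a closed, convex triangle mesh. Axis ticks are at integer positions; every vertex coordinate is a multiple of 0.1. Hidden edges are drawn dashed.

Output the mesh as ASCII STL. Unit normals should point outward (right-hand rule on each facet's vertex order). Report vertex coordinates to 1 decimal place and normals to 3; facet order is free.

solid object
 facet normal 0.174 -0.197 0.965
  outer loop
   vertex 1.3 0.4 3.1
   vertex 5.7 4.3 3.1
   vertex 0.6 3.7 3.9
  endloop
 endfacet
 facet normal -0.566 0.079 -0.821
  outer loop
   vertex 5.2 1.3 0.5
   vertex 1.3 0.4 3.1
   vertex 0.6 3.7 3.9
  endloop
 endfacet
 facet normal 0.534 -0.603 0.593
  outer loop
   vertex 5.2 1.3 0.5
   vertex 5.7 4.3 3.1
   vertex 1.3 0.4 3.1
  endloop
 endfacet
 facet normal -0.124 0.991 -0.049
  outer loop
   vertex 5.1 4.2 2.6
   vertex 0.6 3.7 3.9
   vertex 5.7 4.3 3.1
  endloop
 endfacet
 facet normal -0.287 0.555 -0.781
  outer loop
   vertex 5.1 4.2 2.6
   vertex 5.2 1.3 0.5
   vertex 0.6 3.7 3.9
  endloop
 endfacet
 facet normal 0.493 0.521 -0.696
  outer loop
   vertex 5.1 4.2 2.6
   vertex 5.7 4.3 3.1
   vertex 5.2 1.3 0.5
  endloop
 endfacet
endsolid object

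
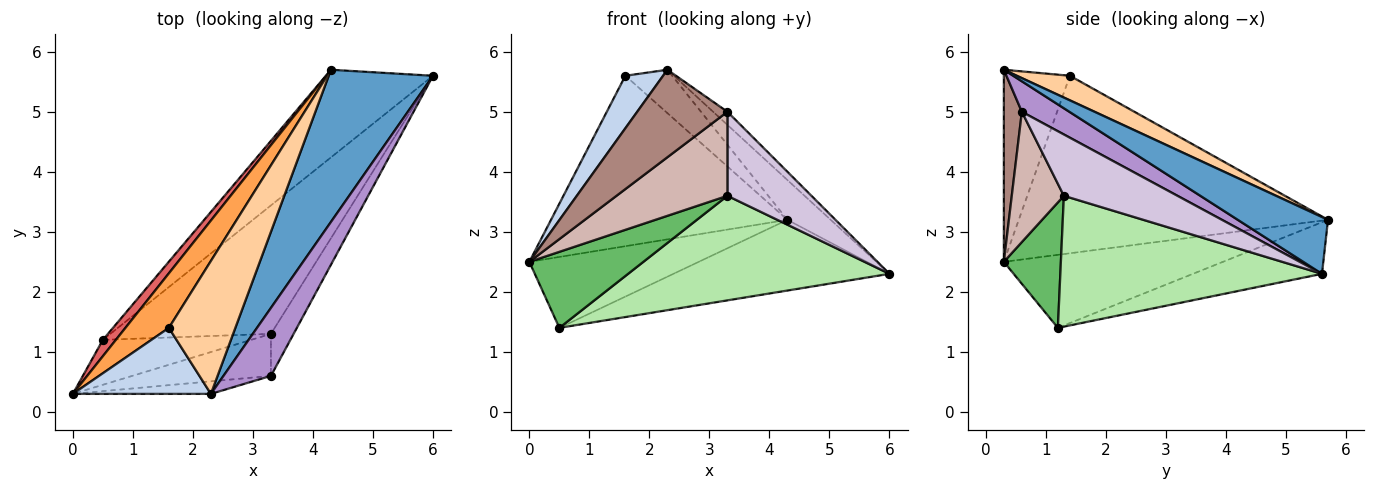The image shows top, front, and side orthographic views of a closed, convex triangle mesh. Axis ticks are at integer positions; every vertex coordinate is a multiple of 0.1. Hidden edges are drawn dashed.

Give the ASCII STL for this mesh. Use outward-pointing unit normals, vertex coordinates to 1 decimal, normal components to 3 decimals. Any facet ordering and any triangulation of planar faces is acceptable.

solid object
 facet normal 0.466 0.224 0.856
  outer loop
   vertex 4.3 5.7 3.2
   vertex 2.3 0.3 5.7
   vertex 6.0 5.6 2.3
  endloop
 endfacet
 facet normal -0.737 -0.421 0.529
  outer loop
   vertex 1.6 1.4 5.6
   vertex 0.0 0.3 2.5
   vertex 2.3 0.3 5.7
  endloop
 endfacet
 facet normal -0.780 0.596 0.191
  outer loop
   vertex 1.6 1.4 5.6
   vertex 4.3 5.7 3.2
   vertex 0.0 0.3 2.5
  endloop
 endfacet
 facet normal 0.331 0.292 0.897
  outer loop
   vertex 1.6 1.4 5.6
   vertex 2.3 0.3 5.7
   vertex 4.3 5.7 3.2
  endloop
 endfacet
 facet normal 0.395 -0.791 -0.467
  outer loop
   vertex 0.5 1.2 1.4
   vertex 3.3 1.3 3.6
   vertex 0.0 0.3 2.5
  endloop
 endfacet
 facet normal 0.534 -0.534 -0.656
  outer loop
   vertex 0.5 1.2 1.4
   vertex 6.0 5.6 2.3
   vertex 3.3 1.3 3.6
  endloop
 endfacet
 facet normal -0.783 0.606 0.140
  outer loop
   vertex 0.5 1.2 1.4
   vertex 0.0 0.3 2.5
   vertex 4.3 5.7 3.2
  endloop
 endfacet
 facet normal -0.351 0.588 -0.729
  outer loop
   vertex 0.5 1.2 1.4
   vertex 4.3 5.7 3.2
   vertex 6.0 5.6 2.3
  endloop
 endfacet
 facet normal 0.533 0.161 0.831
  outer loop
   vertex 3.3 0.6 5.0
   vertex 6.0 5.6 2.3
   vertex 2.3 0.3 5.7
  endloop
 endfacet
 facet normal 0.771 -0.570 -0.285
  outer loop
   vertex 3.3 0.6 5.0
   vertex 3.3 1.3 3.6
   vertex 6.0 5.6 2.3
  endloop
 endfacet
 facet normal 0.194 -0.971 -0.139
  outer loop
   vertex 3.3 0.6 5.0
   vertex 2.3 0.3 5.7
   vertex 0.0 0.3 2.5
  endloop
 endfacet
 facet normal 0.387 -0.825 -0.412
  outer loop
   vertex 3.3 0.6 5.0
   vertex 0.0 0.3 2.5
   vertex 3.3 1.3 3.6
  endloop
 endfacet
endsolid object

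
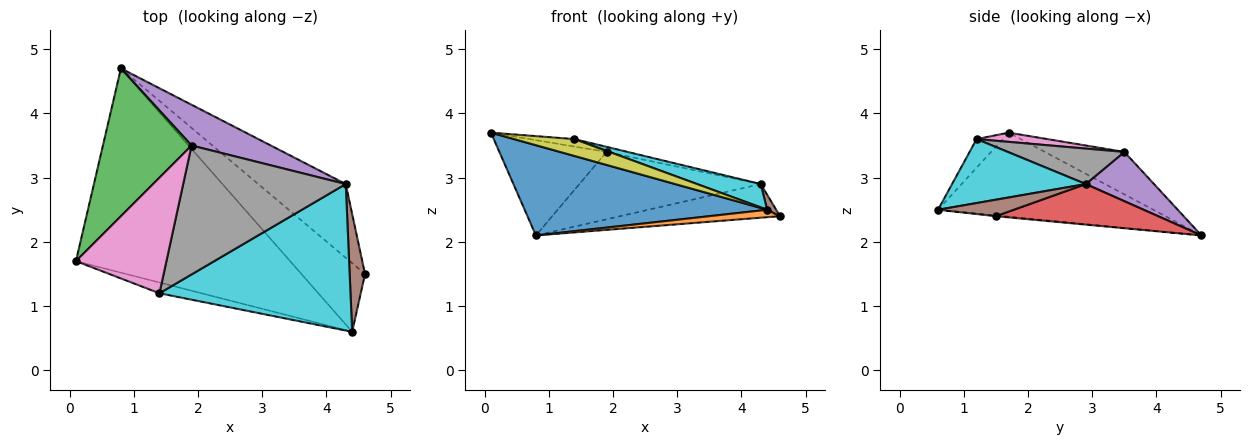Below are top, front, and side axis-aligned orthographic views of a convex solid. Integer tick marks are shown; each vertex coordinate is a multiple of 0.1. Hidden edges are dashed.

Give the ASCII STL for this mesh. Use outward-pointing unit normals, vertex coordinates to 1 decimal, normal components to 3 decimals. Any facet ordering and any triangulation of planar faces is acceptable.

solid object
 facet normal -0.338 -0.380 -0.861
  outer loop
   vertex 4.4 0.6 2.5
   vertex 0.1 1.7 3.7
   vertex 0.8 4.7 2.1
  endloop
 endfacet
 facet normal -0.012 -0.108 -0.994
  outer loop
   vertex 4.4 0.6 2.5
   vertex 0.8 4.7 2.1
   vertex 4.6 1.5 2.4
  endloop
 endfacet
 facet normal -0.373 0.503 0.780
  outer loop
   vertex 1.9 3.5 3.4
   vertex 0.8 4.7 2.1
   vertex 0.1 1.7 3.7
  endloop
 endfacet
 facet normal 0.388 0.383 -0.838
  outer loop
   vertex 4.3 2.9 2.9
   vertex 4.6 1.5 2.4
   vertex 0.8 4.7 2.1
  endloop
 endfacet
 facet normal 0.306 0.815 0.493
  outer loop
   vertex 4.3 2.9 2.9
   vertex 0.8 4.7 2.1
   vertex 1.9 3.5 3.4
  endloop
 endfacet
 facet normal 0.729 -0.086 0.679
  outer loop
   vertex 4.3 2.9 2.9
   vertex 4.4 0.6 2.5
   vertex 4.6 1.5 2.4
  endloop
 endfacet
 facet normal 0.101 0.064 0.993
  outer loop
   vertex 1.4 1.2 3.6
   vertex 1.9 3.5 3.4
   vertex 0.1 1.7 3.7
  endloop
 endfacet
 facet normal 0.213 0.039 0.976
  outer loop
   vertex 1.4 1.2 3.6
   vertex 4.3 2.9 2.9
   vertex 1.9 3.5 3.4
  endloop
 endfacet
 facet normal -0.343 -0.792 -0.505
  outer loop
   vertex 1.4 1.2 3.6
   vertex 0.1 1.7 3.7
   vertex 4.4 0.6 2.5
  endloop
 endfacet
 facet normal 0.314 -0.149 0.938
  outer loop
   vertex 1.4 1.2 3.6
   vertex 4.4 0.6 2.5
   vertex 4.3 2.9 2.9
  endloop
 endfacet
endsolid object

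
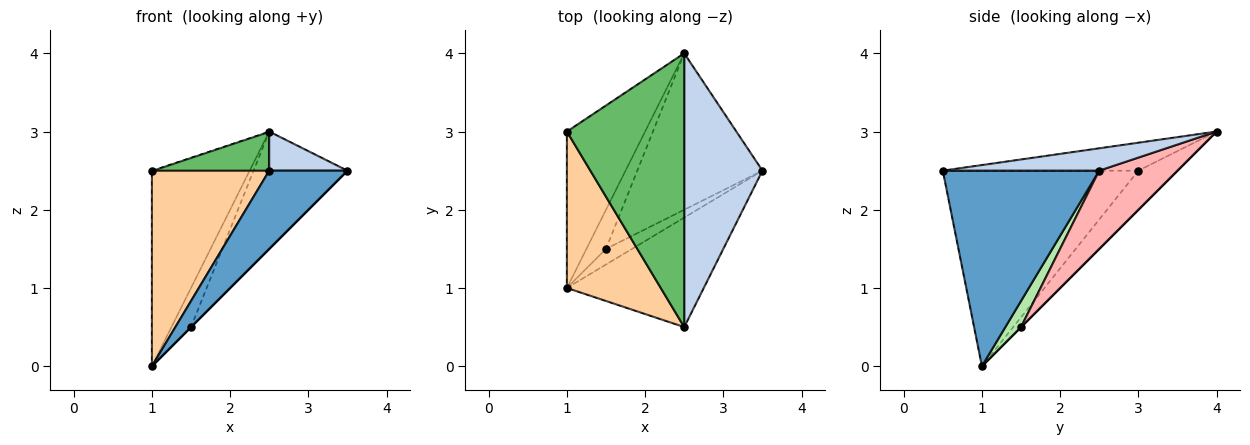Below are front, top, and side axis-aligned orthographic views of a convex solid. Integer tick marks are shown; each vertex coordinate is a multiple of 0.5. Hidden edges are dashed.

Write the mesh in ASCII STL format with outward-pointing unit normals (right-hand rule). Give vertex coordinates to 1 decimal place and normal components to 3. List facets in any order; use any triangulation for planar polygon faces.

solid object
 facet normal 0.758 -0.379 -0.531
  outer loop
   vertex 2.5 0.5 2.5
   vertex 1.0 1.0 0.0
   vertex 3.5 2.5 2.5
  endloop
 endfacet
 facet normal 0.272 -0.136 0.953
  outer loop
   vertex 2.5 0.5 2.5
   vertex 3.5 2.5 2.5
   vertex 2.5 4.0 3.0
  endloop
 endfacet
 facet normal -0.298 0.745 -0.596
  outer loop
   vertex 1.0 3.0 2.5
   vertex 2.5 4.0 3.0
   vertex 1.0 1.0 0.0
  endloop
 endfacet
 facet normal -0.793 -0.476 0.381
  outer loop
   vertex 1.0 3.0 2.5
   vertex 1.0 1.0 0.0
   vertex 2.5 0.5 2.5
  endloop
 endfacet
 facet normal -0.229 -0.138 0.964
  outer loop
   vertex 1.0 3.0 2.5
   vertex 2.5 0.5 2.5
   vertex 2.5 4.0 3.0
  endloop
 endfacet
 facet normal 0.707 0.000 -0.707
  outer loop
   vertex 1.5 1.5 0.5
   vertex 3.5 2.5 2.5
   vertex 1.0 1.0 0.0
  endloop
 endfacet
 facet normal 0.000 0.707 -0.707
  outer loop
   vertex 1.5 1.5 0.5
   vertex 1.0 1.0 0.0
   vertex 2.5 4.0 3.0
  endloop
 endfacet
 facet normal 0.447 0.537 -0.716
  outer loop
   vertex 1.5 1.5 0.5
   vertex 2.5 4.0 3.0
   vertex 3.5 2.5 2.5
  endloop
 endfacet
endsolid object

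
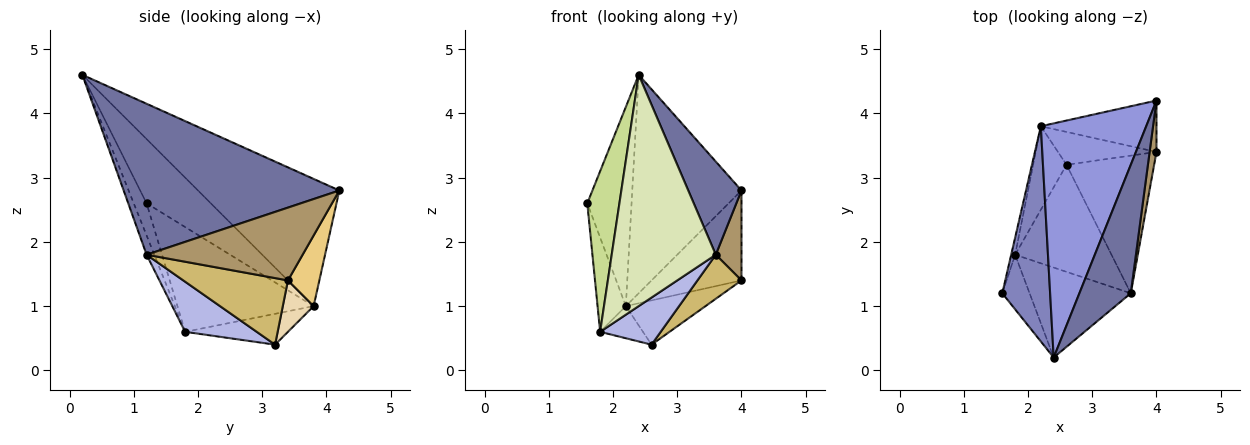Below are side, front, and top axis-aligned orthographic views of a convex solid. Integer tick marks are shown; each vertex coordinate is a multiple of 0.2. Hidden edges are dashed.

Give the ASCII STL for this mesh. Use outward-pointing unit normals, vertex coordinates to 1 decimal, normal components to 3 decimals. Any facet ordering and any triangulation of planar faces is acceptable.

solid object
 facet normal 0.922 -0.228 0.314
  outer loop
   vertex 3.6 1.2 1.8
   vertex 4.0 4.2 2.8
   vertex 2.4 0.2 4.6
  endloop
 endfacet
 facet normal -0.702 0.484 0.523
  outer loop
   vertex 2.2 3.8 1.0
   vertex 1.6 1.2 2.6
   vertex 2.4 0.2 4.6
  endloop
 endfacet
 facet normal -0.662 0.511 0.548
  outer loop
   vertex 2.2 3.8 1.0
   vertex 2.4 0.2 4.6
   vertex 4.0 4.2 2.8
  endloop
 endfacet
 facet normal 0.430 -0.364 -0.826
  outer loop
   vertex 1.8 1.8 0.6
   vertex 2.6 3.2 0.4
   vertex 3.6 1.2 1.8
  endloop
 endfacet
 facet normal -0.978 0.203 -0.037
  outer loop
   vertex 1.8 1.8 0.6
   vertex 1.6 1.2 2.6
   vertex 2.2 3.8 1.0
  endloop
 endfacet
 facet normal -0.653 0.272 -0.707
  outer loop
   vertex 1.8 1.8 0.6
   vertex 2.2 3.8 1.0
   vertex 2.6 3.2 0.4
  endloop
 endfacet
 facet normal -0.354 -0.885 -0.301
  outer loop
   vertex 1.8 1.8 0.6
   vertex 2.4 0.2 4.6
   vertex 1.6 1.2 2.6
  endloop
 endfacet
 facet normal -0.069 -0.930 -0.362
  outer loop
   vertex 1.8 1.8 0.6
   vertex 3.6 1.2 1.8
   vertex 2.4 0.2 4.6
  endloop
 endfacet
 facet normal 0.982 -0.162 0.092
  outer loop
   vertex 4.0 3.4 1.4
   vertex 4.0 4.2 2.8
   vertex 3.6 1.2 1.8
  endloop
 endfacet
 facet normal 0.586 -0.247 -0.772
  outer loop
   vertex 4.0 3.4 1.4
   vertex 3.6 1.2 1.8
   vertex 2.6 3.2 0.4
  endloop
 endfacet
 facet normal 0.290 0.831 -0.475
  outer loop
   vertex 4.0 3.4 1.4
   vertex 2.2 3.8 1.0
   vertex 4.0 4.2 2.8
  endloop
 endfacet
 facet normal 0.297 0.767 -0.569
  outer loop
   vertex 4.0 3.4 1.4
   vertex 2.6 3.2 0.4
   vertex 2.2 3.8 1.0
  endloop
 endfacet
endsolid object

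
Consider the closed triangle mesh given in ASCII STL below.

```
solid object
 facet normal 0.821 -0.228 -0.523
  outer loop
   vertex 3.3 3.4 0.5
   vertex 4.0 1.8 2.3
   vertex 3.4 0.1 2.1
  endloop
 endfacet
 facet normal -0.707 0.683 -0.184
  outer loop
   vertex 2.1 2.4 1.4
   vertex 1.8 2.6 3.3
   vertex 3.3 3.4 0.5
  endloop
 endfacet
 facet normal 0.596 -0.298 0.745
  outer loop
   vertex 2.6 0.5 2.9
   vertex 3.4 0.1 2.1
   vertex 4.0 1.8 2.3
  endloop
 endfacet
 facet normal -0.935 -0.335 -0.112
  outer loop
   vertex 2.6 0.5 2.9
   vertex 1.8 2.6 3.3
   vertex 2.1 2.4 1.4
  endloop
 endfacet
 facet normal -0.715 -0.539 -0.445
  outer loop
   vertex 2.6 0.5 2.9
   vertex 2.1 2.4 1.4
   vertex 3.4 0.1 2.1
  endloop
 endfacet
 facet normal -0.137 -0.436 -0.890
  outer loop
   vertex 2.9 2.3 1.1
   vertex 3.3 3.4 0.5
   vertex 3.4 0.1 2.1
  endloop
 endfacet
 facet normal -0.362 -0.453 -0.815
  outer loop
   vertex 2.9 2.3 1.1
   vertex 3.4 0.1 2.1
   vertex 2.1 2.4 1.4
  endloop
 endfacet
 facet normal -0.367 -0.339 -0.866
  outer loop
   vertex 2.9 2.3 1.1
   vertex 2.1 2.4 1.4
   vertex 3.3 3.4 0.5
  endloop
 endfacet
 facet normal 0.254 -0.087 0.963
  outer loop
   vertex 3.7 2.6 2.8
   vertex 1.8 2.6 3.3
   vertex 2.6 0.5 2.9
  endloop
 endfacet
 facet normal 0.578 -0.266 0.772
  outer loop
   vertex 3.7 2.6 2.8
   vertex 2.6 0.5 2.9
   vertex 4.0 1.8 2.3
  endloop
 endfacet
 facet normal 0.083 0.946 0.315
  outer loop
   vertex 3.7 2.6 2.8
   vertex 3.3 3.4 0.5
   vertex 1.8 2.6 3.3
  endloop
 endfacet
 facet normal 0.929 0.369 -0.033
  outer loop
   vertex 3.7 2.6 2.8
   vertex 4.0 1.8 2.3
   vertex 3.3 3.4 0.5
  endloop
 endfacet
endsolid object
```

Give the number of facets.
12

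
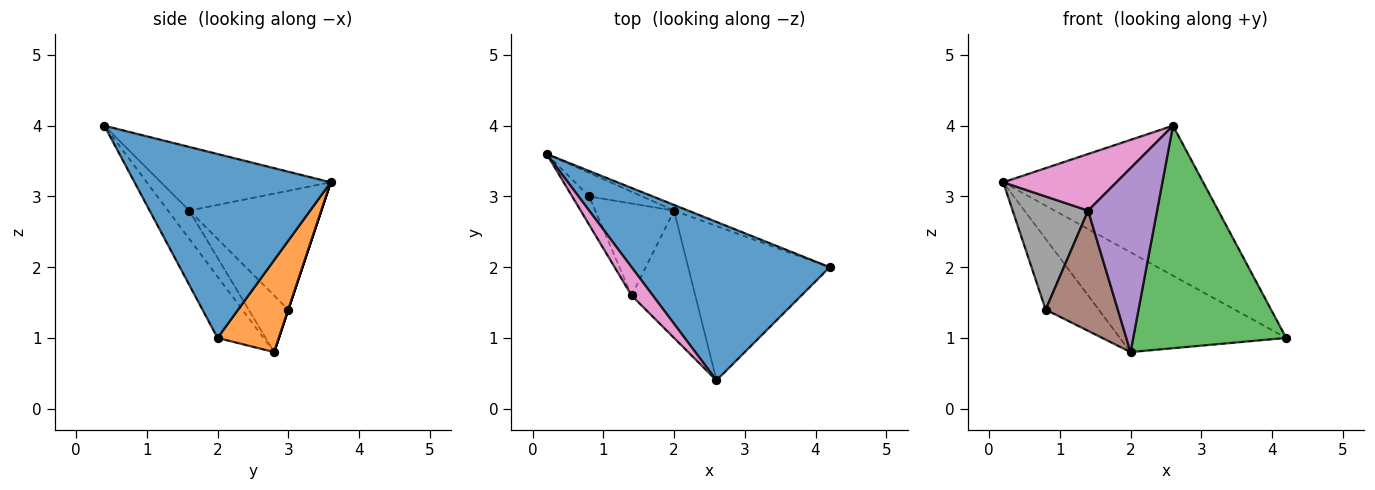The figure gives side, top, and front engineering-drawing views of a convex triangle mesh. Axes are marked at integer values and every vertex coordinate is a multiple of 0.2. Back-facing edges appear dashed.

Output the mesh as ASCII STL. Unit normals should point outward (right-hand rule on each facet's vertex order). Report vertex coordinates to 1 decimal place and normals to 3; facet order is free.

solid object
 facet normal 0.559 0.570 0.602
  outer loop
   vertex 2.6 0.4 4.0
   vertex 4.2 2.0 1.0
   vertex 0.2 3.6 3.2
  endloop
 endfacet
 facet normal 0.346 0.937 -0.053
  outer loop
   vertex 2.0 2.8 0.8
   vertex 0.2 3.6 3.2
   vertex 4.2 2.0 1.0
  endloop
 endfacet
 facet normal -0.240 -0.798 -0.553
  outer loop
   vertex 2.0 2.8 0.8
   vertex 4.2 2.0 1.0
   vertex 2.6 0.4 4.0
  endloop
 endfacet
 facet normal 0.000 0.949 -0.316
  outer loop
   vertex 0.8 3.0 1.4
   vertex 0.2 3.6 3.2
   vertex 2.0 2.8 0.8
  endloop
 endfacet
 facet normal -0.245 -0.797 -0.552
  outer loop
   vertex 1.4 1.6 2.8
   vertex 2.0 2.8 0.8
   vertex 2.6 0.4 4.0
  endloop
 endfacet
 facet normal -0.400 -0.728 -0.557
  outer loop
   vertex 1.4 1.6 2.8
   vertex 0.8 3.0 1.4
   vertex 2.0 2.8 0.8
  endloop
 endfacet
 facet normal -0.802 -0.535 0.267
  outer loop
   vertex 1.4 1.6 2.8
   vertex 2.6 0.4 4.0
   vertex 0.2 3.6 3.2
  endloop
 endfacet
 facet normal -0.862 -0.492 -0.123
  outer loop
   vertex 1.4 1.6 2.8
   vertex 0.2 3.6 3.2
   vertex 0.8 3.0 1.4
  endloop
 endfacet
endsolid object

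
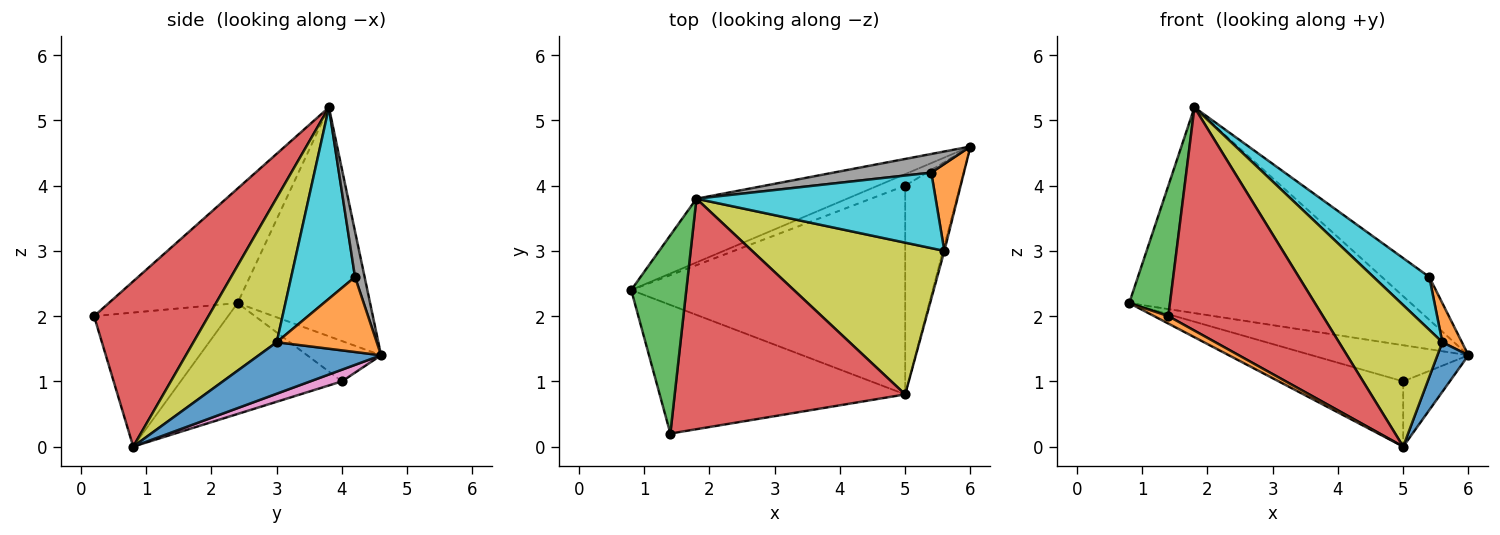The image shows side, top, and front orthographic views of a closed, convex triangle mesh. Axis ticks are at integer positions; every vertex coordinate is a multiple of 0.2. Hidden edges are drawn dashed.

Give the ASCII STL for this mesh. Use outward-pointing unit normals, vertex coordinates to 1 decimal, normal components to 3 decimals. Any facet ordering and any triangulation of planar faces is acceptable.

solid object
 facet normal -0.410 0.871 -0.270
  outer loop
   vertex 1.8 3.8 5.2
   vertex 6.0 4.6 1.4
   vertex 0.8 2.4 2.2
  endloop
 endfacet
 facet normal -0.479 -0.051 -0.877
  outer loop
   vertex 1.4 0.2 2.0
   vertex 0.8 2.4 2.2
   vertex 5.0 0.8 0.0
  endloop
 endfacet
 facet normal -0.867 -0.274 0.417
  outer loop
   vertex 1.4 0.2 2.0
   vertex 1.8 3.8 5.2
   vertex 0.8 2.4 2.2
  endloop
 endfacet
 facet normal 0.458 -0.619 0.639
  outer loop
   vertex 1.4 0.2 2.0
   vertex 5.0 0.8 0.0
   vertex 1.8 3.8 5.2
  endloop
 endfacet
 facet normal -0.410 0.869 -0.278
  outer loop
   vertex 5.0 4.0 1.0
   vertex 0.8 2.4 2.2
   vertex 6.0 4.6 1.4
  endloop
 endfacet
 facet normal -0.360 0.278 -0.890
  outer loop
   vertex 5.0 4.0 1.0
   vertex 5.0 0.8 0.0
   vertex 0.8 2.4 2.2
  endloop
 endfacet
 facet normal 0.199 0.292 -0.935
  outer loop
   vertex 5.0 4.0 1.0
   vertex 6.0 4.6 1.4
   vertex 5.0 0.8 0.0
  endloop
 endfacet
 facet normal 0.183 0.902 0.392
  outer loop
   vertex 5.4 4.2 2.6
   vertex 6.0 4.6 1.4
   vertex 1.8 3.8 5.2
  endloop
 endfacet
 facet normal 0.482 -0.598 0.641
  outer loop
   vertex 5.6 3.0 1.6
   vertex 1.8 3.8 5.2
   vertex 5.0 0.8 0.0
  endloop
 endfacet
 facet normal 0.548 -0.480 0.685
  outer loop
   vertex 5.6 3.0 1.6
   vertex 5.4 4.2 2.6
   vertex 1.8 3.8 5.2
  endloop
 endfacet
 facet normal 0.969 -0.245 -0.026
  outer loop
   vertex 5.6 3.0 1.6
   vertex 5.0 0.8 0.0
   vertex 6.0 4.6 1.4
  endloop
 endfacet
 facet normal 0.903 -0.177 0.392
  outer loop
   vertex 5.6 3.0 1.6
   vertex 6.0 4.6 1.4
   vertex 5.4 4.2 2.6
  endloop
 endfacet
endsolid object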